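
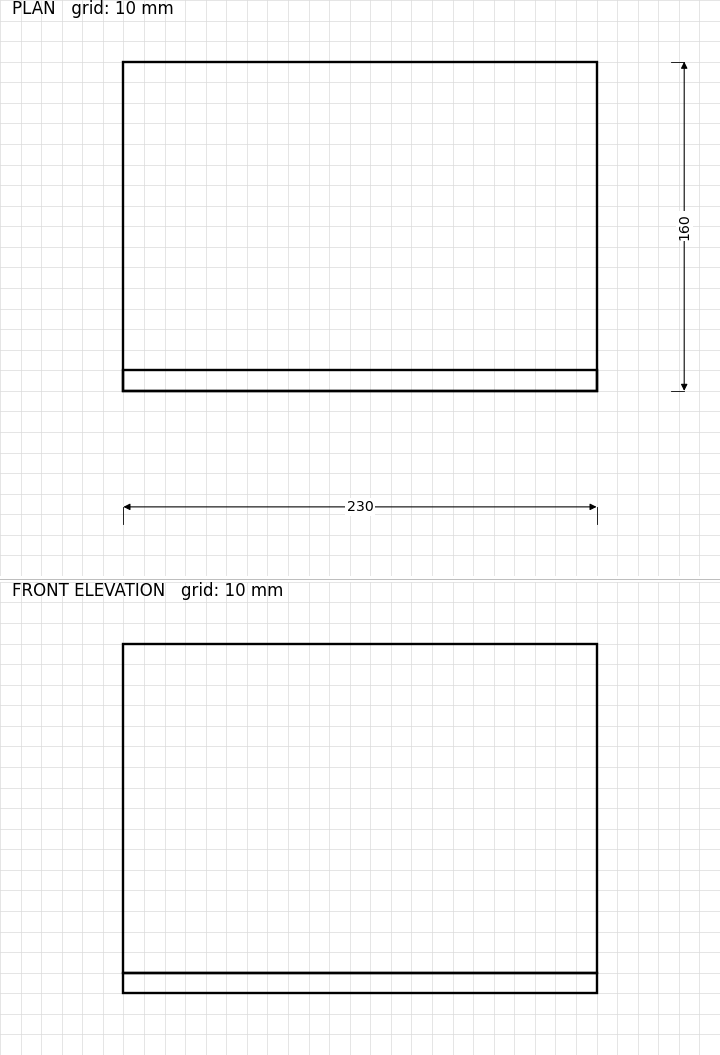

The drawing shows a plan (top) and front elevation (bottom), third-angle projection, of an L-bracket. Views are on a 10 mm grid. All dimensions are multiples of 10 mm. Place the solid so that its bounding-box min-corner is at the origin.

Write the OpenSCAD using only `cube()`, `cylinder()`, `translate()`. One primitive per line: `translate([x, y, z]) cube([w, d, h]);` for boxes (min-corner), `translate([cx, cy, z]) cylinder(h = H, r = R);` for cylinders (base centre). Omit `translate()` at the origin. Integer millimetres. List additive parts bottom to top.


cube([230, 160, 10]);
translate([0, 0, 10]) cube([230, 10, 160]);


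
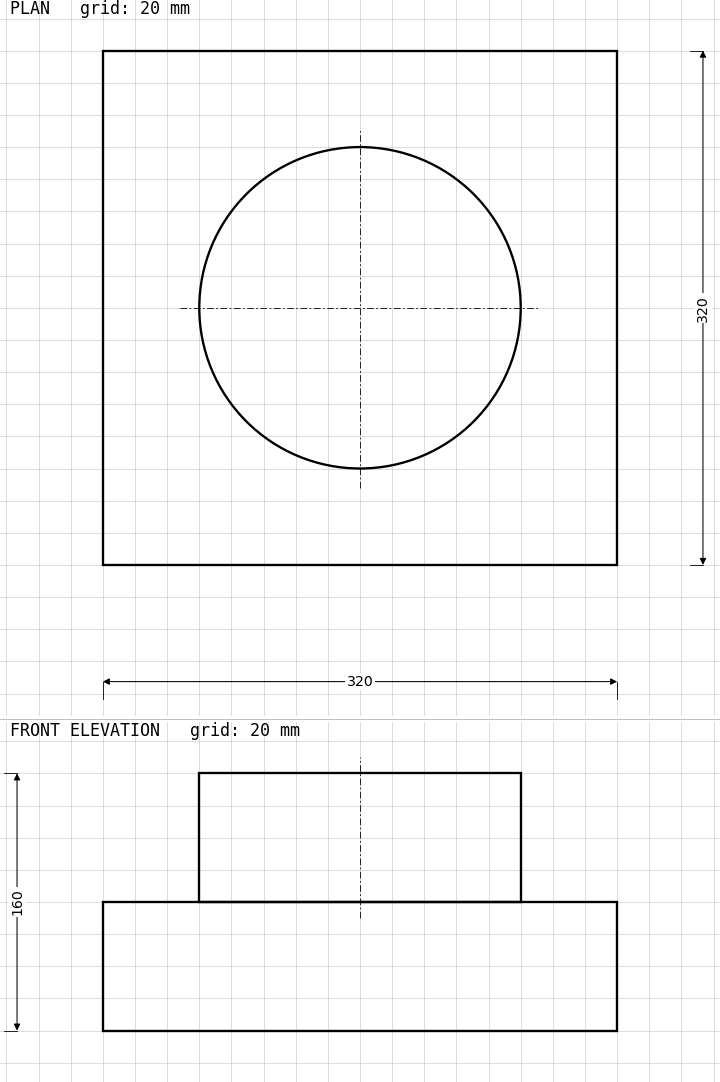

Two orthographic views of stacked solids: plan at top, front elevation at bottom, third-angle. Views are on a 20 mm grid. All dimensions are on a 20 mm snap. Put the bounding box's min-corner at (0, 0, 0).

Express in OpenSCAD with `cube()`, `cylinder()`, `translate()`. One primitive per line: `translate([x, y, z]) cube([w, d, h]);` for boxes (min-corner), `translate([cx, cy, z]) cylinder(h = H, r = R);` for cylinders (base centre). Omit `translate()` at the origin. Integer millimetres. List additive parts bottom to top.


cube([320, 320, 80]);
translate([160, 160, 80]) cylinder(h = 80, r = 100);


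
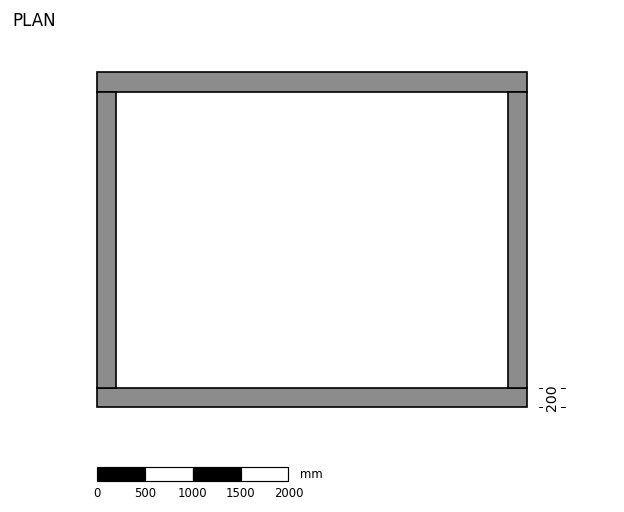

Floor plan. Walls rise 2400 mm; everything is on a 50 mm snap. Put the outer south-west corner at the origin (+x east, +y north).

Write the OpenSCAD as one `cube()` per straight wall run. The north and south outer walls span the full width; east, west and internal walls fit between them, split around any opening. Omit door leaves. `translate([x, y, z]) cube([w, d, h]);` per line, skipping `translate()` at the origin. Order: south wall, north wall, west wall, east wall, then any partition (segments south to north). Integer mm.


cube([4500, 200, 2400]);
translate([0, 3300, 0]) cube([4500, 200, 2400]);
translate([0, 200, 0]) cube([200, 3100, 2400]);
translate([4300, 200, 0]) cube([200, 3100, 2400]);


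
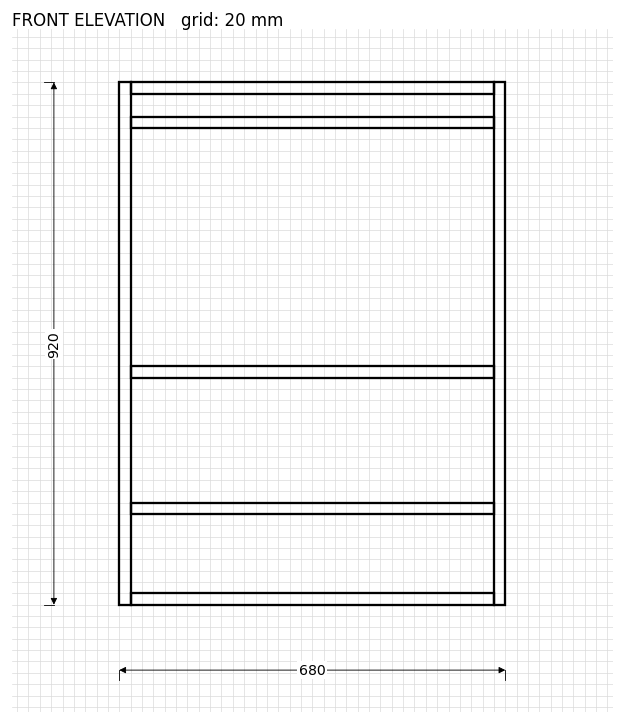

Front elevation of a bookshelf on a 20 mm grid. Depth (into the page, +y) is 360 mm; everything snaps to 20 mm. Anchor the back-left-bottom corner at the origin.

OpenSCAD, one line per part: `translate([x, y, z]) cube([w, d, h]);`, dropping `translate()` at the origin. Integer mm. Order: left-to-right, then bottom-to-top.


cube([20, 360, 920]);
translate([20, 0, 0]) cube([640, 360, 20]);
translate([20, 0, 160]) cube([640, 360, 20]);
translate([20, 0, 400]) cube([640, 360, 20]);
translate([20, 0, 840]) cube([640, 360, 20]);
translate([20, 0, 900]) cube([640, 360, 20]);
translate([660, 0, 0]) cube([20, 360, 920]);


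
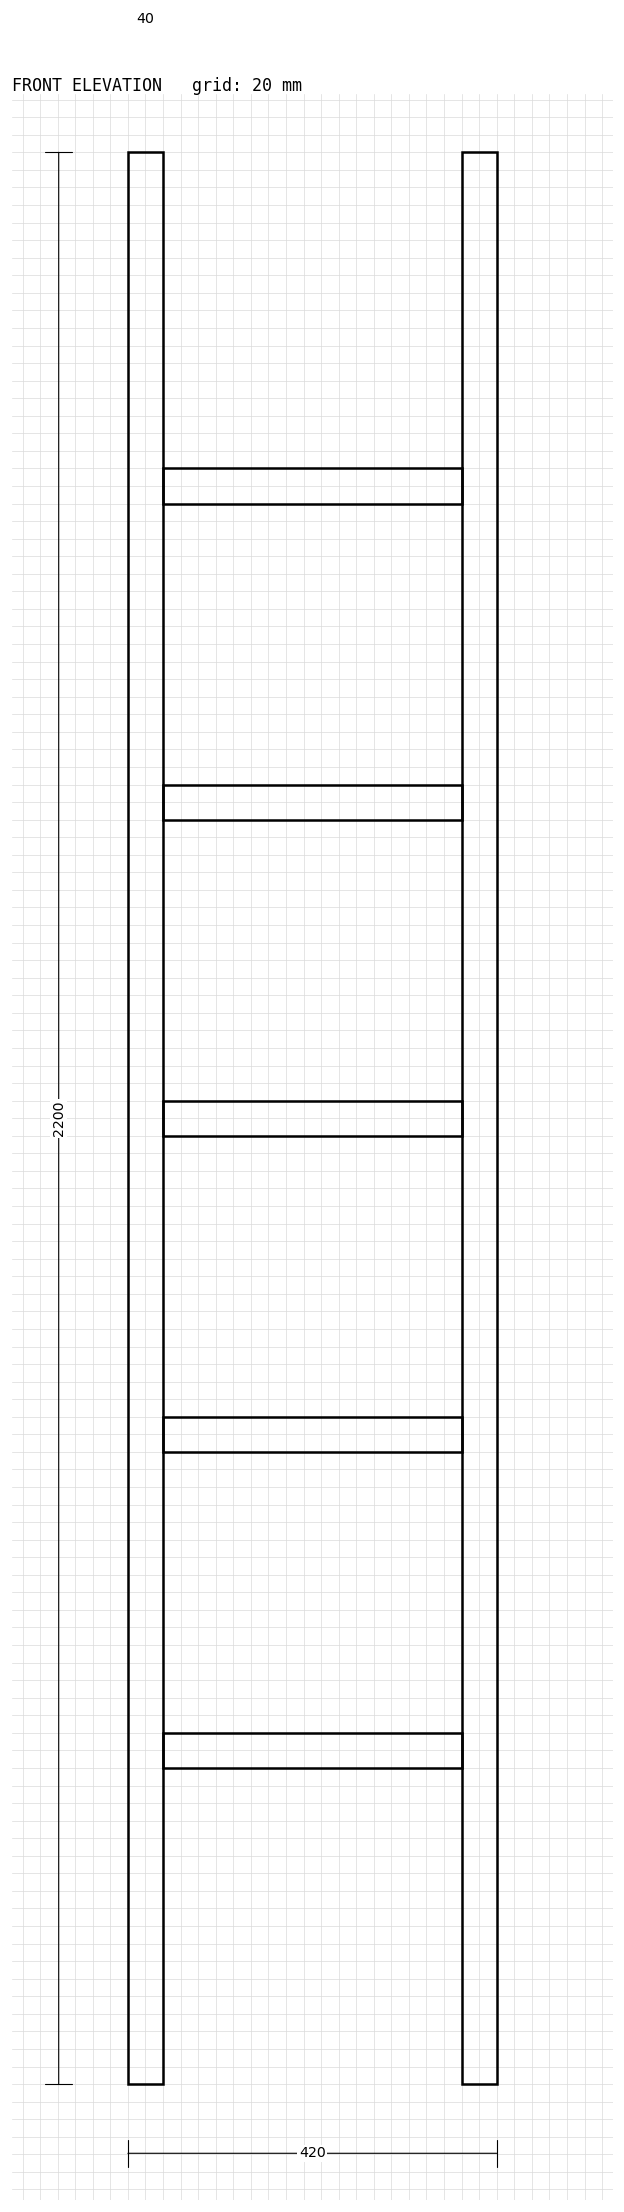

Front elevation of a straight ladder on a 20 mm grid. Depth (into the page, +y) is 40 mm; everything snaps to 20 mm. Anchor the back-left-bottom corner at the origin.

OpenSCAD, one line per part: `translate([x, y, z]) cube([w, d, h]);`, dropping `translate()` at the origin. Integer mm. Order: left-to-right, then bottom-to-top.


cube([40, 40, 2200]);
translate([40, 0, 360]) cube([340, 40, 40]);
translate([40, 0, 720]) cube([340, 40, 40]);
translate([40, 0, 1080]) cube([340, 40, 40]);
translate([40, 0, 1440]) cube([340, 40, 40]);
translate([40, 0, 1800]) cube([340, 40, 40]);
translate([380, 0, 0]) cube([40, 40, 2200]);


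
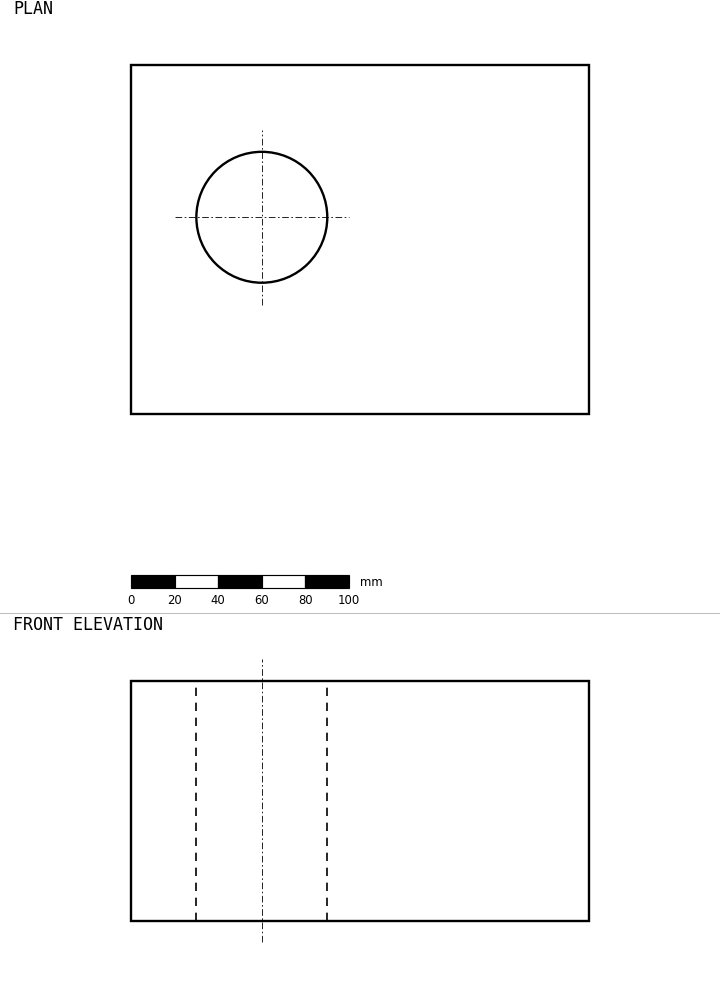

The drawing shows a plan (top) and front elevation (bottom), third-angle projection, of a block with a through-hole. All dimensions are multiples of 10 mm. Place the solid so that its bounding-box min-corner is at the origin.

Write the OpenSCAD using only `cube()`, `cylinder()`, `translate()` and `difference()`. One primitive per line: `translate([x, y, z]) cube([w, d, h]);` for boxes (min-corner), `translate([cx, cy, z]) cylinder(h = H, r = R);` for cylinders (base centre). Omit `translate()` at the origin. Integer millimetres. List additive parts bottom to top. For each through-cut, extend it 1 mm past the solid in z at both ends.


difference() {
  cube([210, 160, 110]);
  translate([60, 90, -1]) cylinder(h = 112, r = 30);
}


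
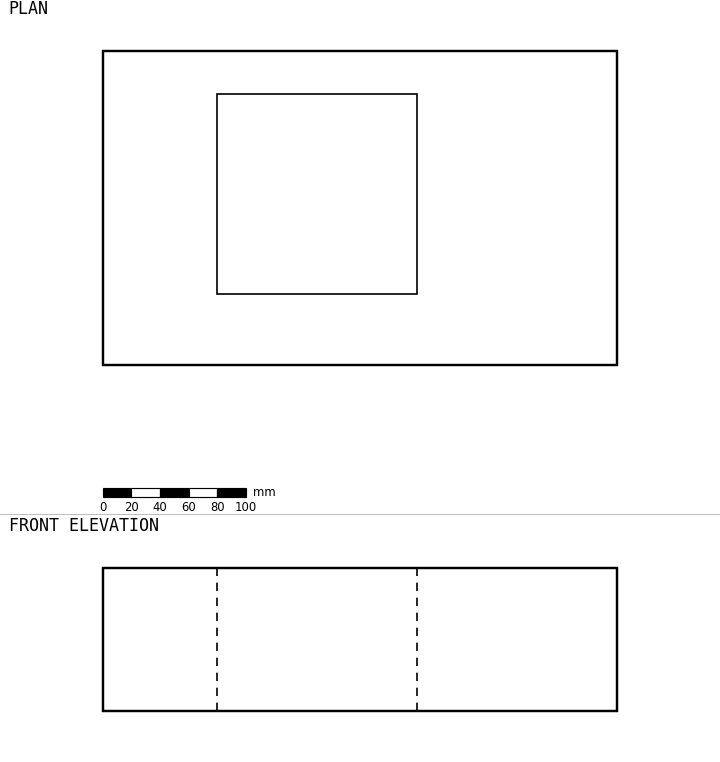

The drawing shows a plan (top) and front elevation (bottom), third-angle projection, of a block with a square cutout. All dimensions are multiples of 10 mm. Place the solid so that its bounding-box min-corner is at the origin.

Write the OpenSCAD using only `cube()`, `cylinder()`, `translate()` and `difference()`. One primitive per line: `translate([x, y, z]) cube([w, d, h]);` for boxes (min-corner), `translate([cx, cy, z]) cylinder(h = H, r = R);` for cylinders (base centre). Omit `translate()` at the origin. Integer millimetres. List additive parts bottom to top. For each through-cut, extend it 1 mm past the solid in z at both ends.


difference() {
  cube([360, 220, 100]);
  translate([80, 50, -1]) cube([140, 140, 102]);
}


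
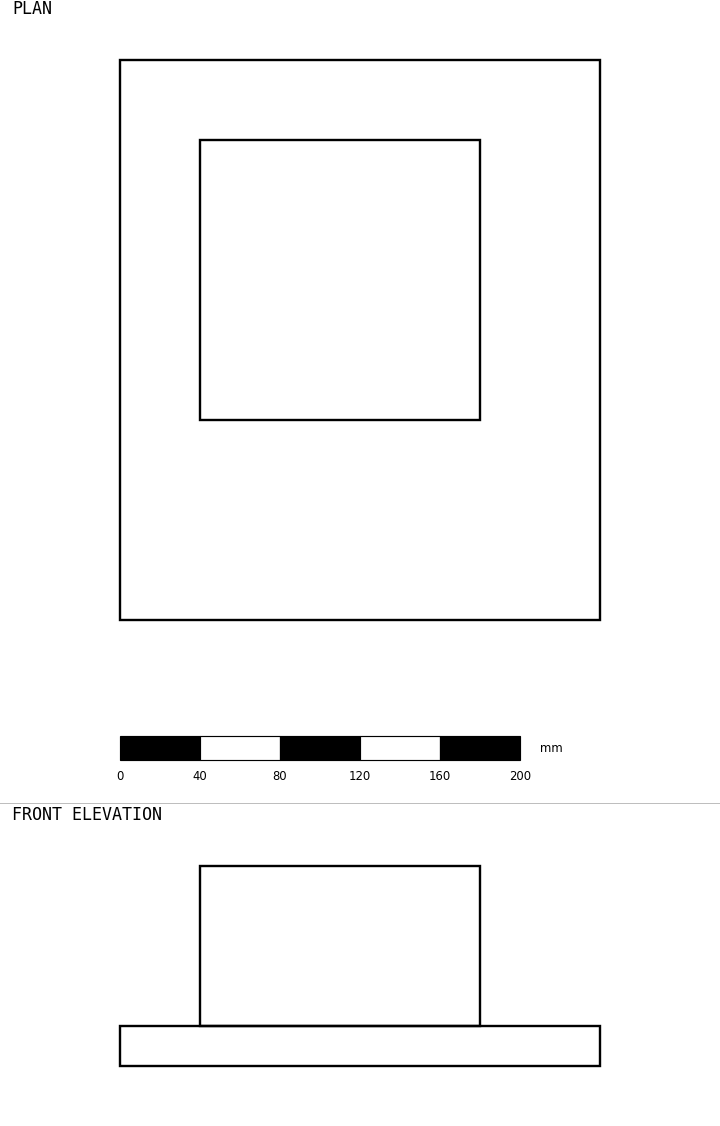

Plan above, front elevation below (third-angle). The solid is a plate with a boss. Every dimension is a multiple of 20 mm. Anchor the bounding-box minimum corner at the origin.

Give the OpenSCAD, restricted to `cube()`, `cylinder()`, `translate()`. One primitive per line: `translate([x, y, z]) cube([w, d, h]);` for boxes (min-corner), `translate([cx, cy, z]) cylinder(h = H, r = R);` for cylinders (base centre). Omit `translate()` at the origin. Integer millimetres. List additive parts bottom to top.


cube([240, 280, 20]);
translate([40, 100, 20]) cube([140, 140, 80]);


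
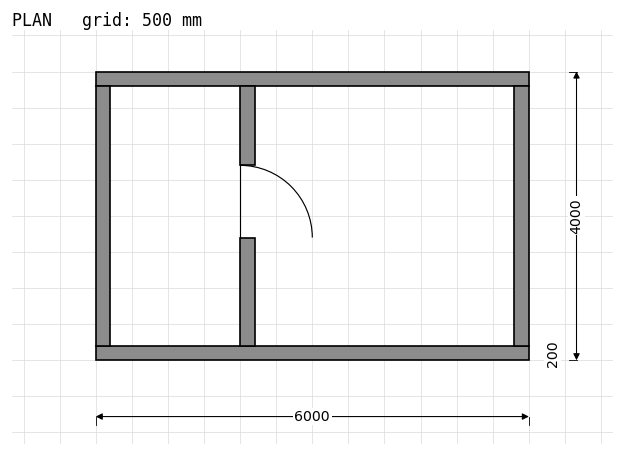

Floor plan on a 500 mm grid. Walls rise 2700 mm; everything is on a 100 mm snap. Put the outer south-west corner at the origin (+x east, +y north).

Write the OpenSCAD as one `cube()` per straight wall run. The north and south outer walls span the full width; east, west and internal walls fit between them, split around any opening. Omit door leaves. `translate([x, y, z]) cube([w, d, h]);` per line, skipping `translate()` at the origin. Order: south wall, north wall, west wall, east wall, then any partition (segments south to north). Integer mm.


cube([6000, 200, 2700]);
translate([0, 3800, 0]) cube([6000, 200, 2700]);
translate([0, 200, 0]) cube([200, 3600, 2700]);
translate([5800, 200, 0]) cube([200, 3600, 2700]);
translate([2000, 200, 0]) cube([200, 1500, 2700]);
translate([2000, 2700, 0]) cube([200, 1100, 2700]);


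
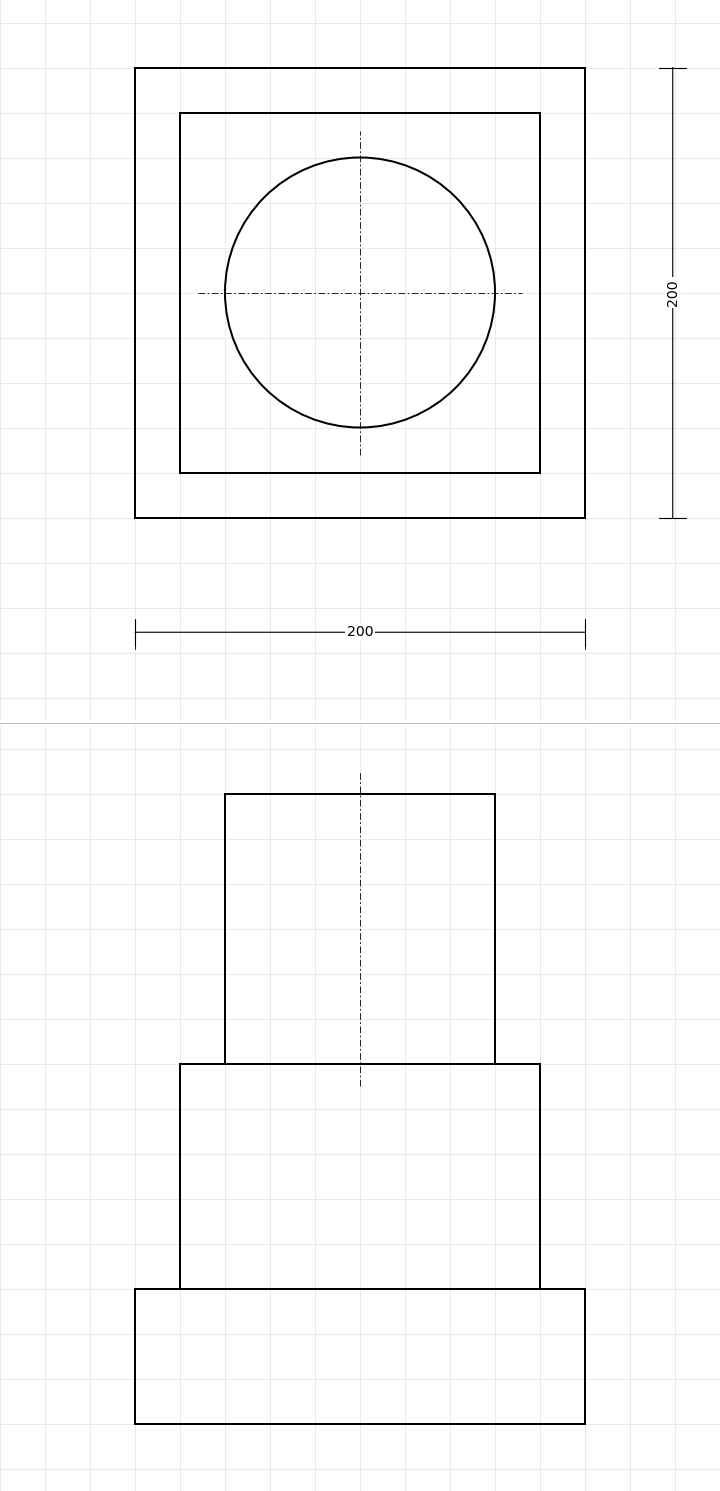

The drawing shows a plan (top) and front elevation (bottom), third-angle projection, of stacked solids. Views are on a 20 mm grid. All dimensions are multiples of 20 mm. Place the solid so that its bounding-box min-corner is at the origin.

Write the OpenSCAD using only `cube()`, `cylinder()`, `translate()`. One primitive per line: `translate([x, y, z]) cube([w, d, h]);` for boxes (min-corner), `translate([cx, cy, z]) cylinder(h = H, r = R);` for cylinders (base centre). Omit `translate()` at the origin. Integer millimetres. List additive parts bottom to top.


cube([200, 200, 60]);
translate([20, 20, 60]) cube([160, 160, 100]);
translate([100, 100, 160]) cylinder(h = 120, r = 60);


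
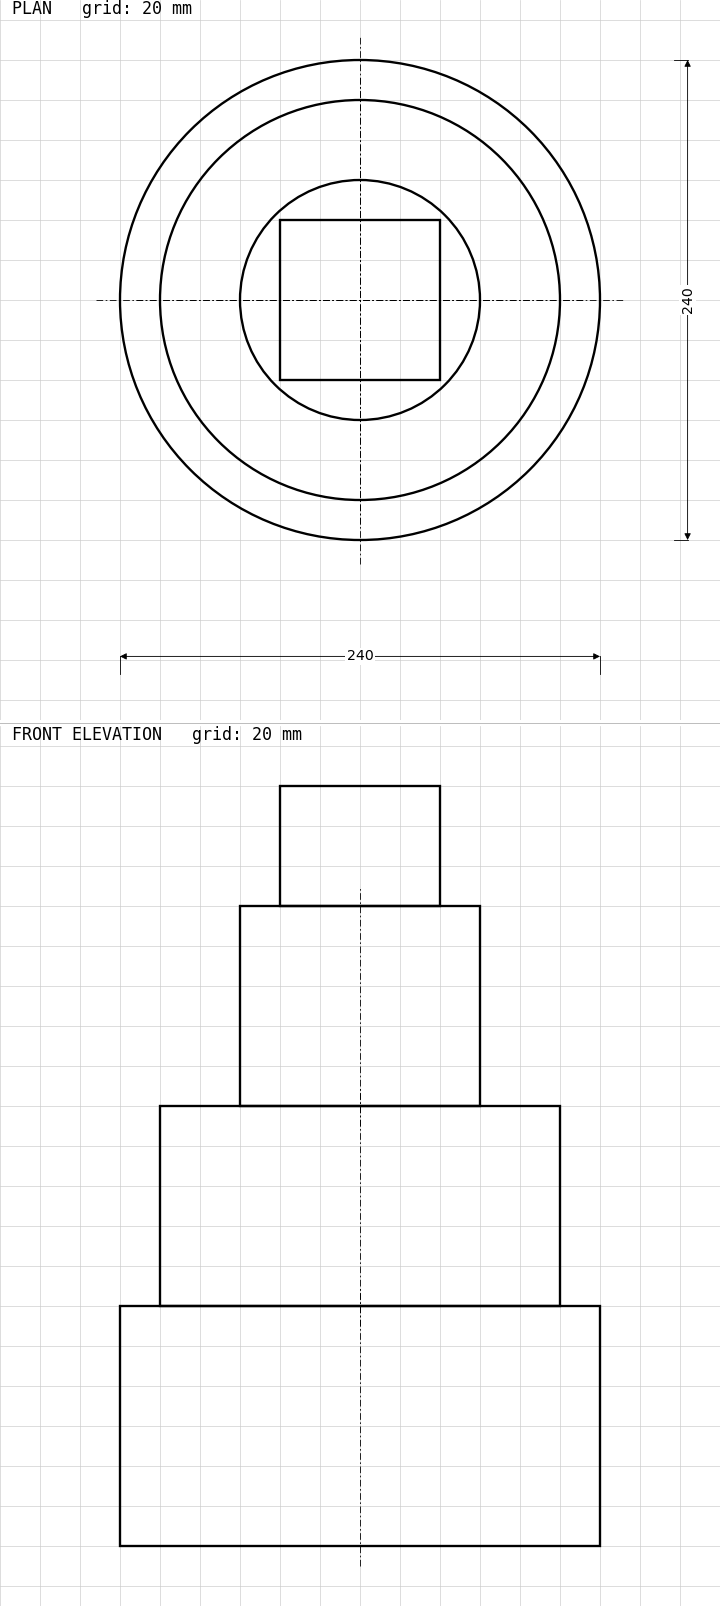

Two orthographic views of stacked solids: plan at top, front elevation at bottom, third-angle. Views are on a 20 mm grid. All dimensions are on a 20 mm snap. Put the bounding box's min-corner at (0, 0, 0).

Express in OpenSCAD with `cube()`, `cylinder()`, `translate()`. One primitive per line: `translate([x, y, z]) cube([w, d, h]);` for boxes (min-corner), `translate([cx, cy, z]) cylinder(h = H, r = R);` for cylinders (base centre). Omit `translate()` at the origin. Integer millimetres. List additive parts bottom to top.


translate([120, 120, 0]) cylinder(h = 120, r = 120);
translate([120, 120, 120]) cylinder(h = 100, r = 100);
translate([120, 120, 220]) cylinder(h = 100, r = 60);
translate([80, 80, 320]) cube([80, 80, 60]);


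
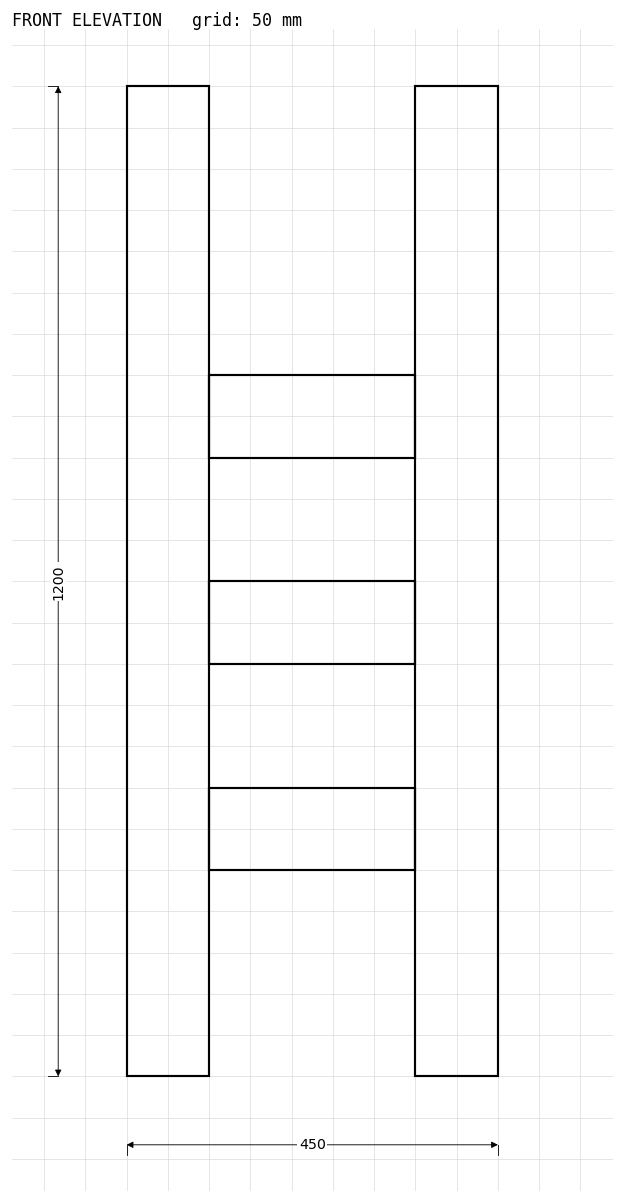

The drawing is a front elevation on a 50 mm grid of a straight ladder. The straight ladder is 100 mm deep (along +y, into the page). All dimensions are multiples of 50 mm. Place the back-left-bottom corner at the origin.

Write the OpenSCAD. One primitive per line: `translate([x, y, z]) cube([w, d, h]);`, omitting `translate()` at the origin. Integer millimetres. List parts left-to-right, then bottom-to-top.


cube([100, 100, 1200]);
translate([100, 0, 250]) cube([250, 100, 100]);
translate([100, 0, 500]) cube([250, 100, 100]);
translate([100, 0, 750]) cube([250, 100, 100]);
translate([350, 0, 0]) cube([100, 100, 1200]);


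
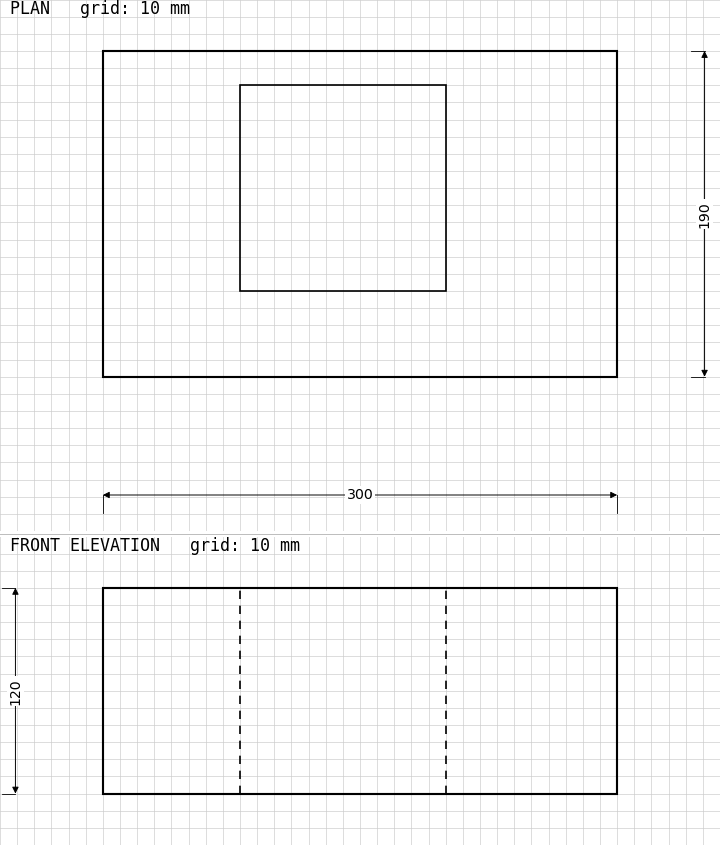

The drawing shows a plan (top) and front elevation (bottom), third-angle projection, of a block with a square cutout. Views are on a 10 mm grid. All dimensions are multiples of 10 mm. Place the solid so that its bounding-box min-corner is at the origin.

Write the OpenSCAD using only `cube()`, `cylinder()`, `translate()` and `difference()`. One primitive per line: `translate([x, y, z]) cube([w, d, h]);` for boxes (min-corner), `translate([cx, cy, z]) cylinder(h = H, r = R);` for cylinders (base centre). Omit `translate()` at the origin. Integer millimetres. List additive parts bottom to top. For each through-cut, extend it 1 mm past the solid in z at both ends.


difference() {
  cube([300, 190, 120]);
  translate([80, 50, -1]) cube([120, 120, 122]);
}


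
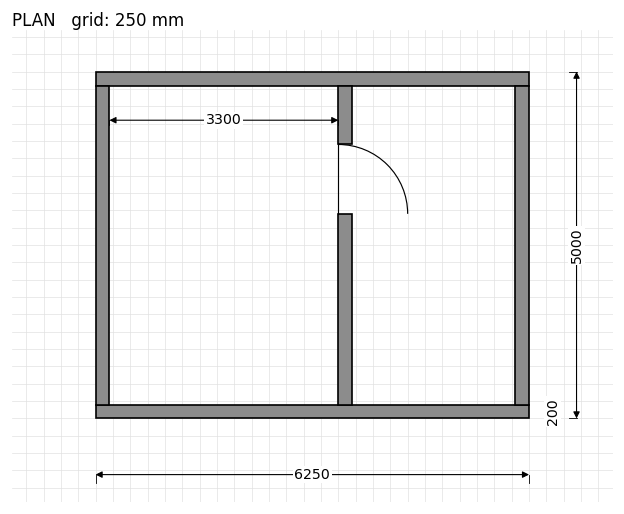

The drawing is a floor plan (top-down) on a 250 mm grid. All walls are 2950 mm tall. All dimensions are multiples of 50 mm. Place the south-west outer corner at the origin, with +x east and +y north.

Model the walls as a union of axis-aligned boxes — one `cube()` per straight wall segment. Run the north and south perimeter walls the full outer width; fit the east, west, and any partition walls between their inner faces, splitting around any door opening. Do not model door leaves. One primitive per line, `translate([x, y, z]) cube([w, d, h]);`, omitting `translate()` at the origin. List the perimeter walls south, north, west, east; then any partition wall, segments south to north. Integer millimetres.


cube([6250, 200, 2950]);
translate([0, 4800, 0]) cube([6250, 200, 2950]);
translate([0, 200, 0]) cube([200, 4600, 2950]);
translate([6050, 200, 0]) cube([200, 4600, 2950]);
translate([3500, 200, 0]) cube([200, 2750, 2950]);
translate([3500, 3950, 0]) cube([200, 850, 2950]);


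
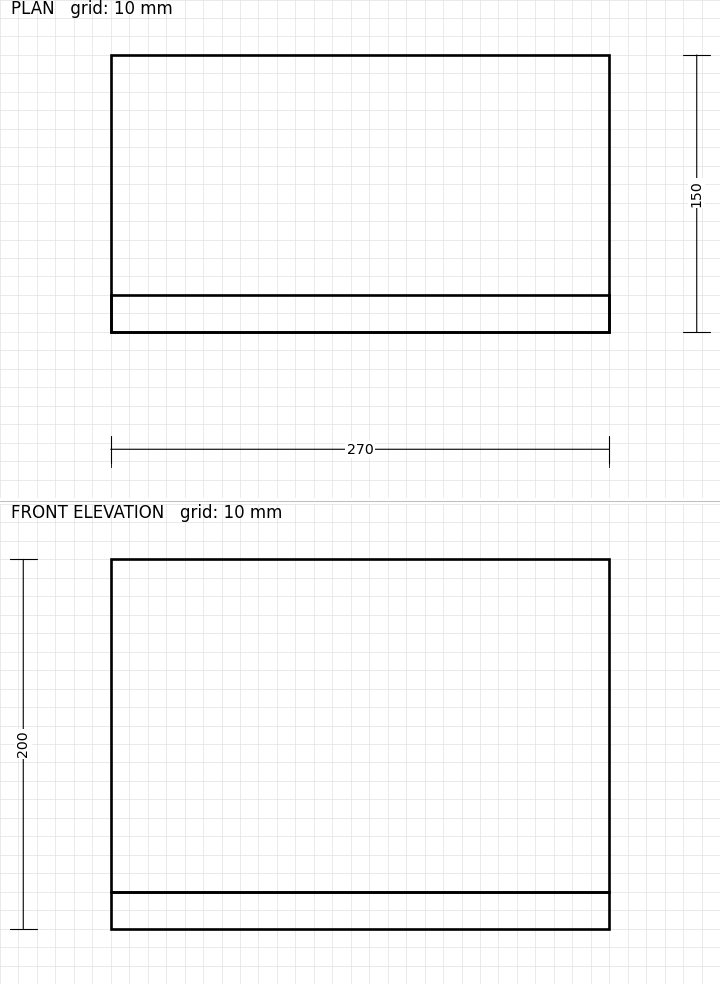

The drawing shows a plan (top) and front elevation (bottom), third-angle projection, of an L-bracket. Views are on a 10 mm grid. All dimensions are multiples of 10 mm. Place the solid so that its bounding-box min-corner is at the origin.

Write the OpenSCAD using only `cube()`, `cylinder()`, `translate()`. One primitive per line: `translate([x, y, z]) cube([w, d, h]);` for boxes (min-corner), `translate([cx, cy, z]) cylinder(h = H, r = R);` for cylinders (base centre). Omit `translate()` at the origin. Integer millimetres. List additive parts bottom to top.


cube([270, 150, 20]);
translate([0, 0, 20]) cube([270, 20, 180]);


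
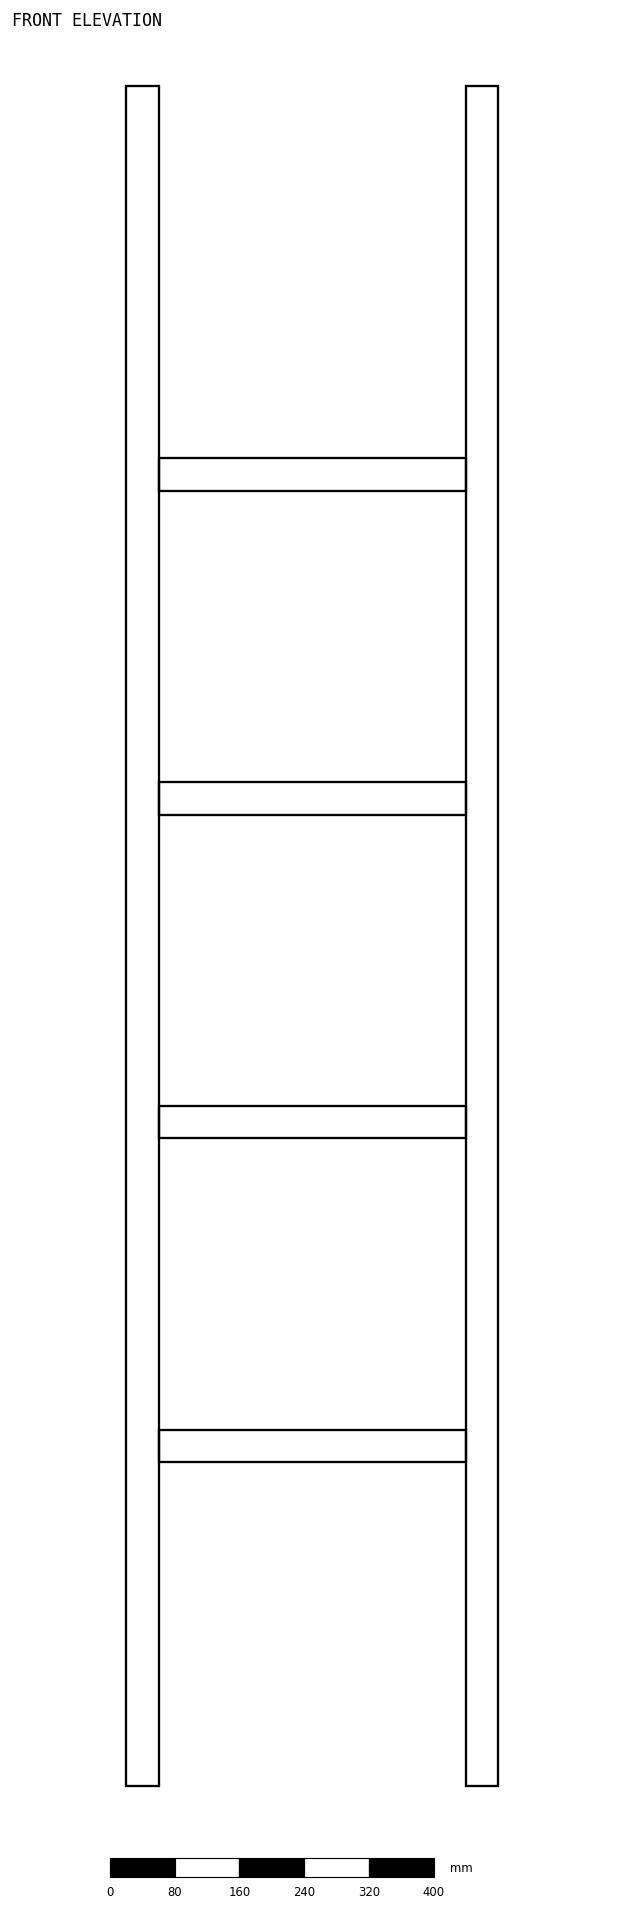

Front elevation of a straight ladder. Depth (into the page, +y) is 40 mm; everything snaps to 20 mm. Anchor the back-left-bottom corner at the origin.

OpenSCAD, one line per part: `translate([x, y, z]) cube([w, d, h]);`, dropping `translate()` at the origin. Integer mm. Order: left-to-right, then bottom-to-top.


cube([40, 40, 2100]);
translate([40, 0, 400]) cube([380, 40, 40]);
translate([40, 0, 800]) cube([380, 40, 40]);
translate([40, 0, 1200]) cube([380, 40, 40]);
translate([40, 0, 1600]) cube([380, 40, 40]);
translate([420, 0, 0]) cube([40, 40, 2100]);


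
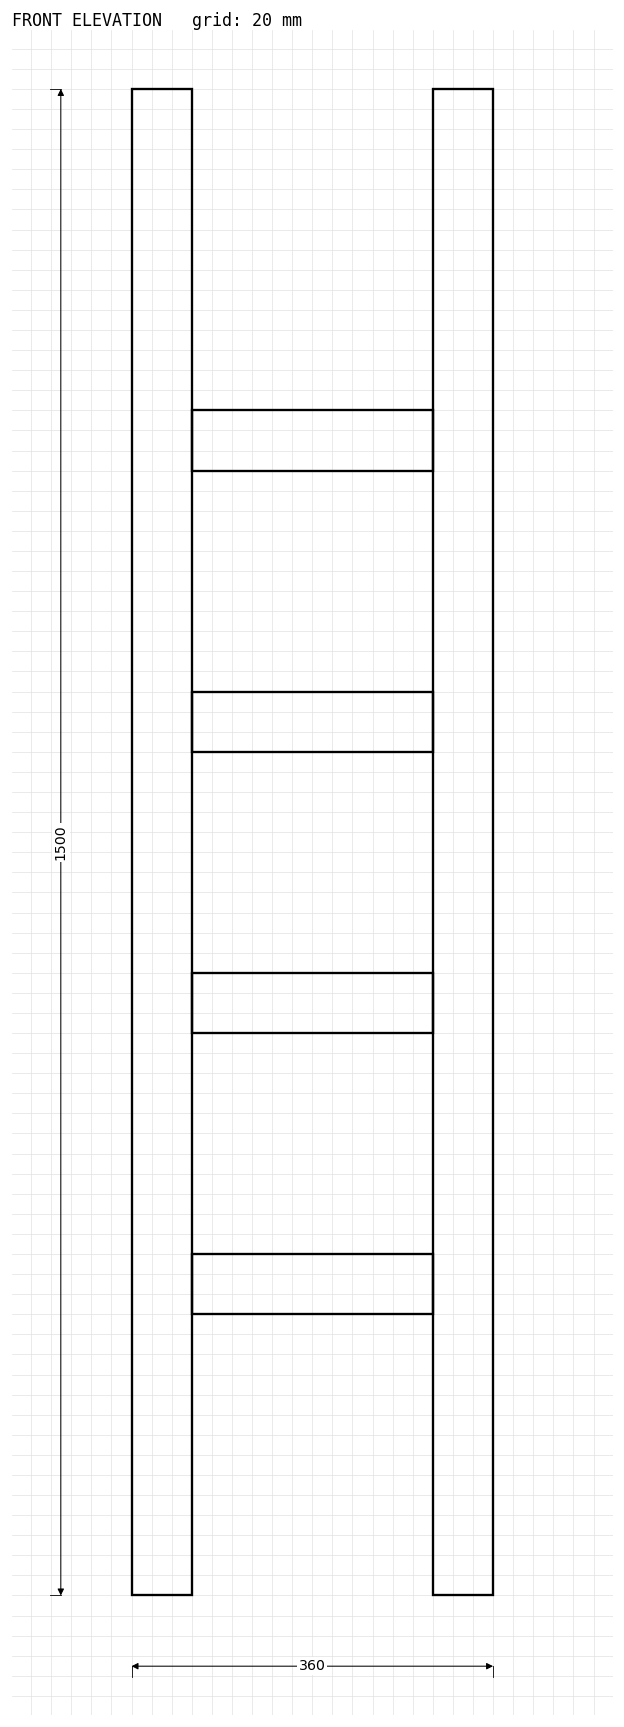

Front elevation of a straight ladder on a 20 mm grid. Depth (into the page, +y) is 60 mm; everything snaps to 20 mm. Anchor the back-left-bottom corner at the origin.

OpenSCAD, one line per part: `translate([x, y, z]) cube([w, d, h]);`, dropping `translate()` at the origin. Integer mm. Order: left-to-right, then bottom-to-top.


cube([60, 60, 1500]);
translate([60, 0, 280]) cube([240, 60, 60]);
translate([60, 0, 560]) cube([240, 60, 60]);
translate([60, 0, 840]) cube([240, 60, 60]);
translate([60, 0, 1120]) cube([240, 60, 60]);
translate([300, 0, 0]) cube([60, 60, 1500]);


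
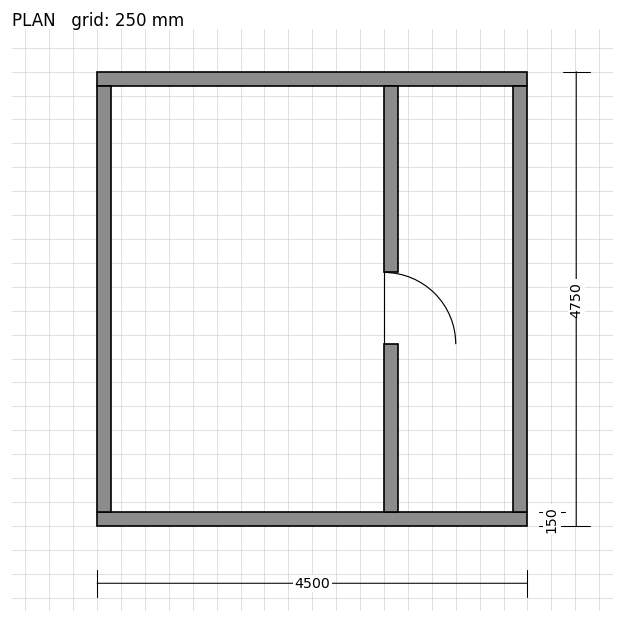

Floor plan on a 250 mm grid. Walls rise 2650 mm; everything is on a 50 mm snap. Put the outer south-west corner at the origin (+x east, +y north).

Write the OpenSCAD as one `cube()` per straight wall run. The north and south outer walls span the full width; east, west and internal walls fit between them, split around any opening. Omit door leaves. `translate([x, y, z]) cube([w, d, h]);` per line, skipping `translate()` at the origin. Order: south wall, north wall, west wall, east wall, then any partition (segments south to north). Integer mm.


cube([4500, 150, 2650]);
translate([0, 4600, 0]) cube([4500, 150, 2650]);
translate([0, 150, 0]) cube([150, 4450, 2650]);
translate([4350, 150, 0]) cube([150, 4450, 2650]);
translate([3000, 150, 0]) cube([150, 1750, 2650]);
translate([3000, 2650, 0]) cube([150, 1950, 2650]);


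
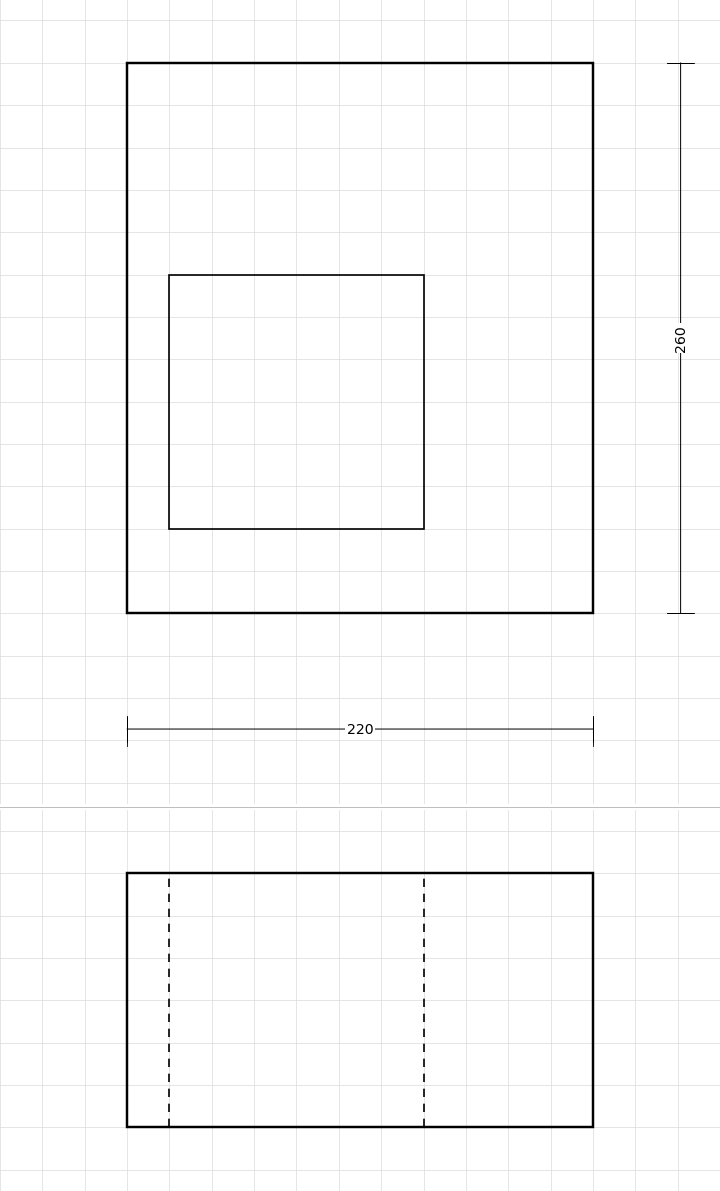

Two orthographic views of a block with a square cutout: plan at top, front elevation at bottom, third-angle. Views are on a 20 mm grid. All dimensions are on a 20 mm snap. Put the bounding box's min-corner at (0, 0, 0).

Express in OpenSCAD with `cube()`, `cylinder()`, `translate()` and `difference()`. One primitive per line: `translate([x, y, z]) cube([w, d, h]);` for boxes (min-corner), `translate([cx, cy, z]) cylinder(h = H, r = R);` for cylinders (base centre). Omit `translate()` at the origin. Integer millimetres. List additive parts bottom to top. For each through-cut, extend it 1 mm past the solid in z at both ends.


difference() {
  cube([220, 260, 120]);
  translate([20, 40, -1]) cube([120, 120, 122]);
}


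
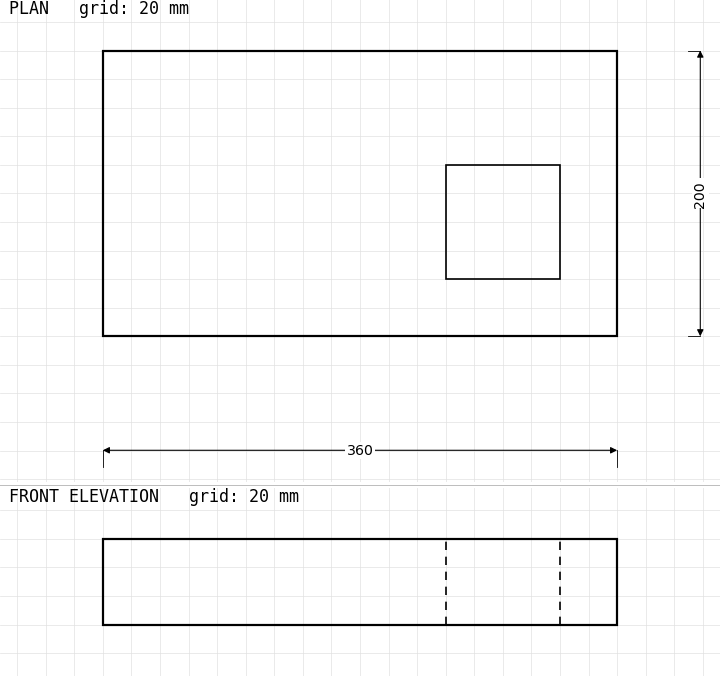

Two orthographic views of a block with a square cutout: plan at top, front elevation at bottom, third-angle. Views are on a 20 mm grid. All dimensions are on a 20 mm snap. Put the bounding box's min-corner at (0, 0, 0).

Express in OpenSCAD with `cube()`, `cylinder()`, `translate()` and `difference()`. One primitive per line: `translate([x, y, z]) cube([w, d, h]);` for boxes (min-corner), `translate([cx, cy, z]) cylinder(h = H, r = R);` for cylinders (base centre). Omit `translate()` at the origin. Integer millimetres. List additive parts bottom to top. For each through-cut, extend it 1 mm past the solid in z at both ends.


difference() {
  cube([360, 200, 60]);
  translate([240, 40, -1]) cube([80, 80, 62]);
}


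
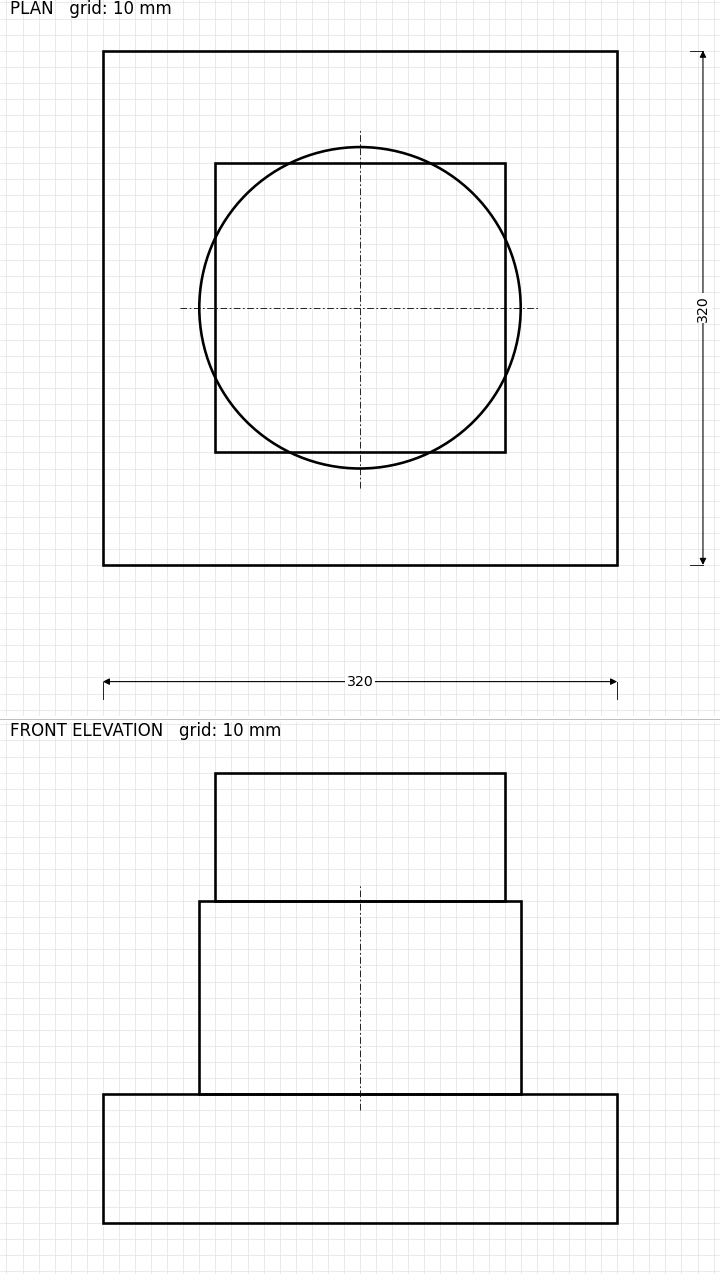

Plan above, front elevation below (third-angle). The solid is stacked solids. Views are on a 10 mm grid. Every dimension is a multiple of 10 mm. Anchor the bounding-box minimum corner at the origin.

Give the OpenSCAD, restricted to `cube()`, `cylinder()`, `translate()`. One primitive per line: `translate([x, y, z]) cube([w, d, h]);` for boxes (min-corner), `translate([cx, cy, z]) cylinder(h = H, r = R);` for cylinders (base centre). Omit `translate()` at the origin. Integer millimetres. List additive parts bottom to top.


cube([320, 320, 80]);
translate([160, 160, 80]) cylinder(h = 120, r = 100);
translate([70, 70, 200]) cube([180, 180, 80]);


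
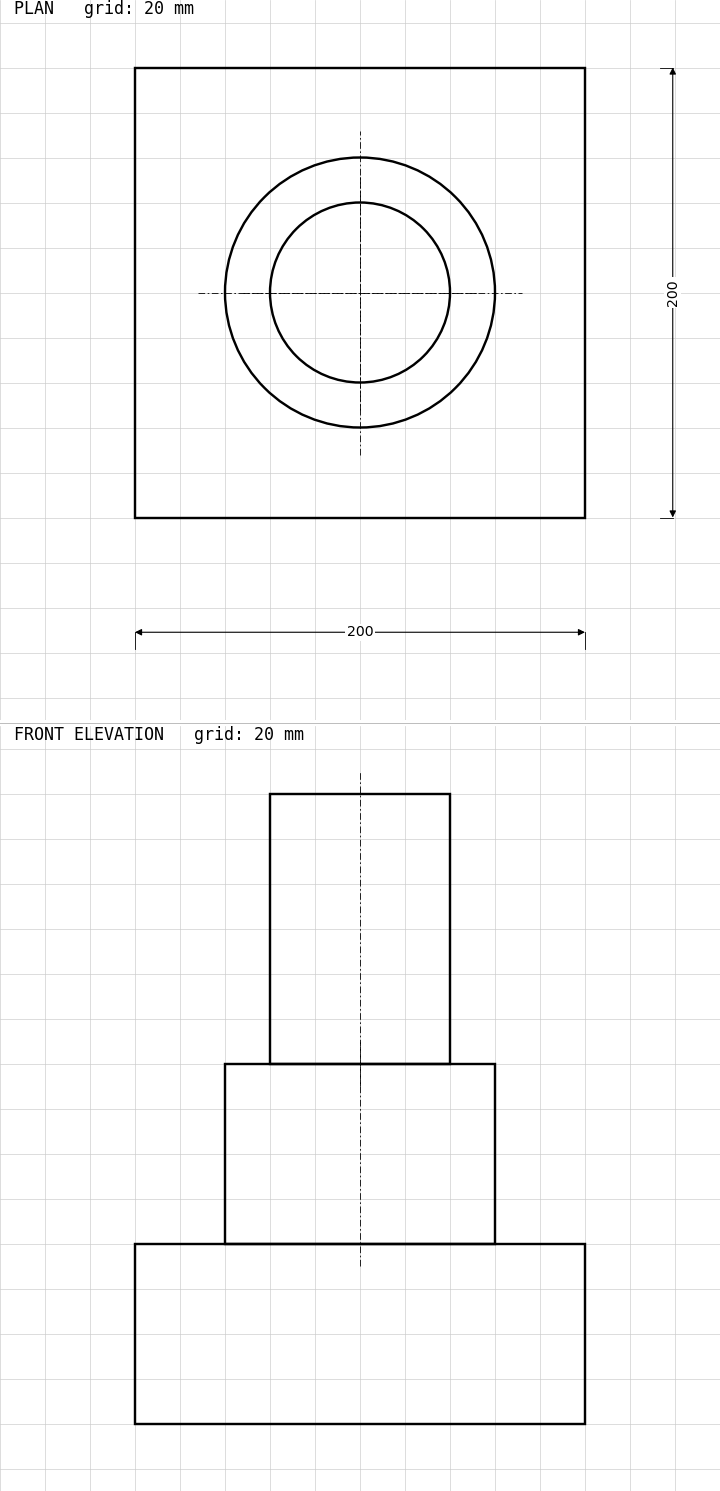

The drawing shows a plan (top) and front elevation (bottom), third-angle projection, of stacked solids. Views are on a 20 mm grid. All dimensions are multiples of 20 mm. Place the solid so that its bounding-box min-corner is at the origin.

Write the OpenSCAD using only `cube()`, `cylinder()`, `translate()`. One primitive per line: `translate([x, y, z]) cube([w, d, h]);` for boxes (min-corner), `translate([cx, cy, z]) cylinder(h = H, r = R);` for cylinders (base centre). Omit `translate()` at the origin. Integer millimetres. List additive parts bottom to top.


cube([200, 200, 80]);
translate([100, 100, 80]) cylinder(h = 80, r = 60);
translate([100, 100, 160]) cylinder(h = 120, r = 40);


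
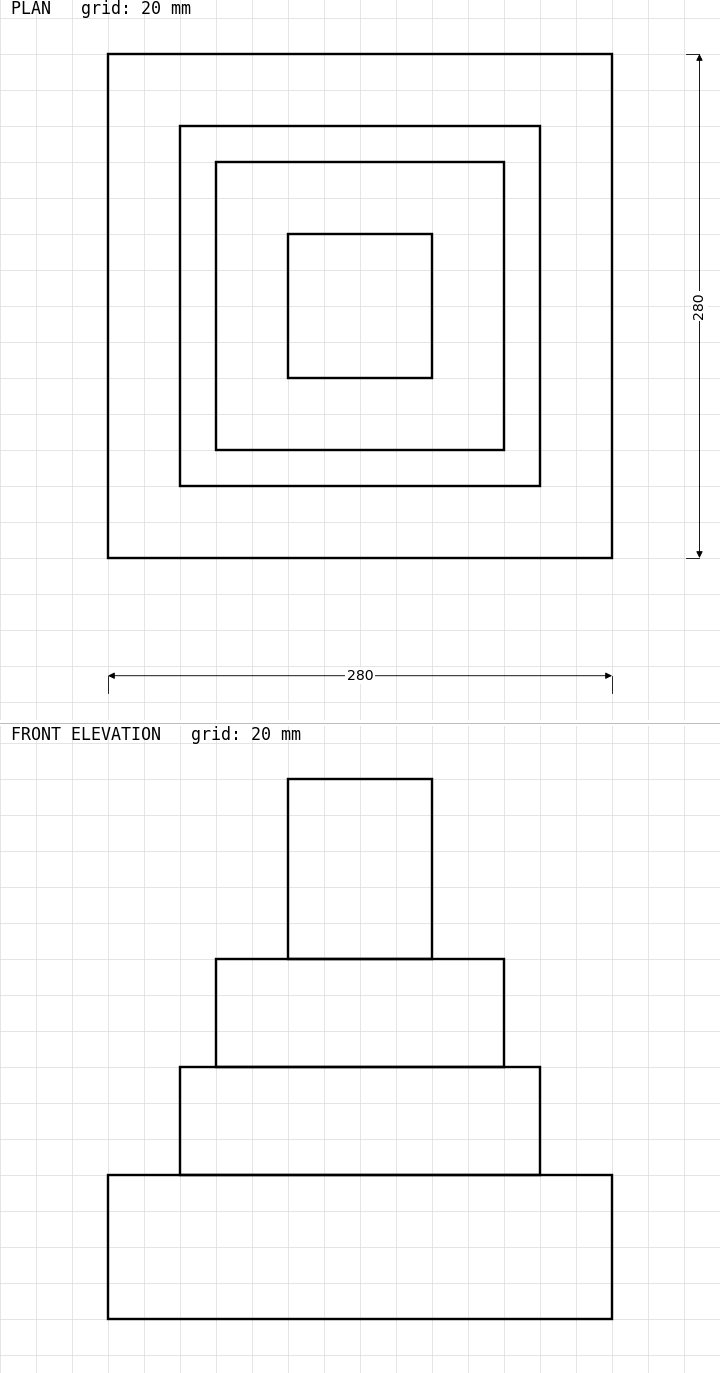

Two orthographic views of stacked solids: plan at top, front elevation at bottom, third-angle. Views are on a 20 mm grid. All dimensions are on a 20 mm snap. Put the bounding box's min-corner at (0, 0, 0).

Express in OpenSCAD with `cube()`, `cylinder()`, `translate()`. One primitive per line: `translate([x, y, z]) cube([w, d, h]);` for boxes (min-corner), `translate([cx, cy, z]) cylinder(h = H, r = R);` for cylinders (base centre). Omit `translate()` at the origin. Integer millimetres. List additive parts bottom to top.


cube([280, 280, 80]);
translate([40, 40, 80]) cube([200, 200, 60]);
translate([60, 60, 140]) cube([160, 160, 60]);
translate([100, 100, 200]) cube([80, 80, 100]);


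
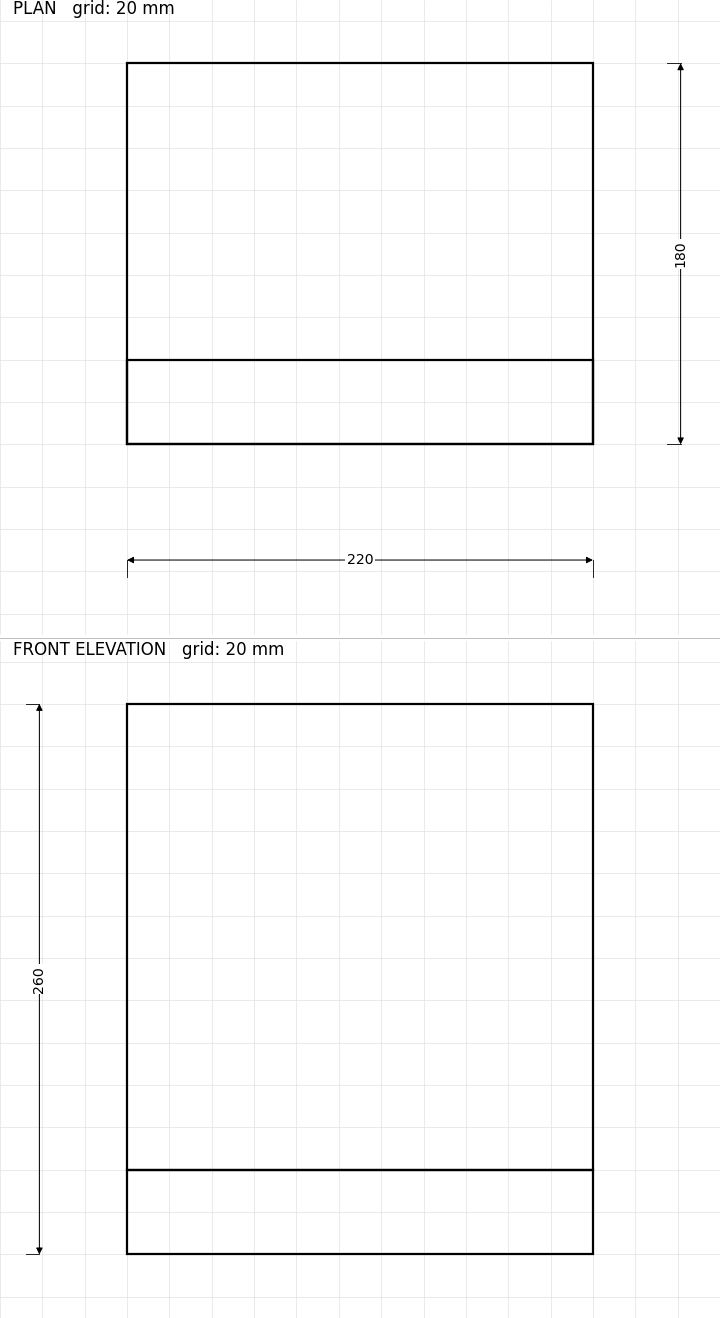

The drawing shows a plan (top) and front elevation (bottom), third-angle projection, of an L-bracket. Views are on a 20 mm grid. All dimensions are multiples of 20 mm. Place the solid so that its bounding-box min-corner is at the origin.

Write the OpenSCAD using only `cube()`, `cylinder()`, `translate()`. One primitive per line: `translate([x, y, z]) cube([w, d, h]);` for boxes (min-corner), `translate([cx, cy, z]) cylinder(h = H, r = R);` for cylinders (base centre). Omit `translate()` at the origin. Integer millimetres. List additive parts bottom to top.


cube([220, 180, 40]);
translate([0, 0, 40]) cube([220, 40, 220]);


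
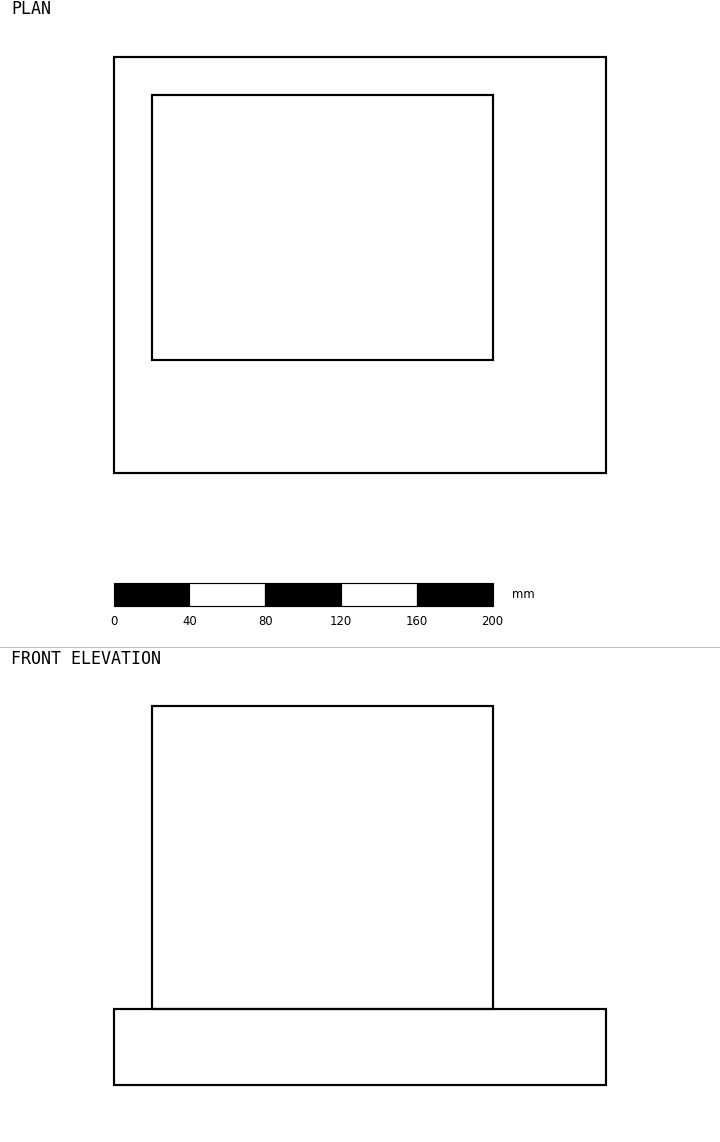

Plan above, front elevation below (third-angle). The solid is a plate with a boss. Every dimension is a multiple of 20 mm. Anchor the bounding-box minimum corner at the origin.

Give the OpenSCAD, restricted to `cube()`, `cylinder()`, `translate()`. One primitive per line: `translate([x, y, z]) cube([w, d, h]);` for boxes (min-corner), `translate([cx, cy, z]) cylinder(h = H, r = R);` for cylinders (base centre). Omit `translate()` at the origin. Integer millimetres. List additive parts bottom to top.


cube([260, 220, 40]);
translate([20, 60, 40]) cube([180, 140, 160]);


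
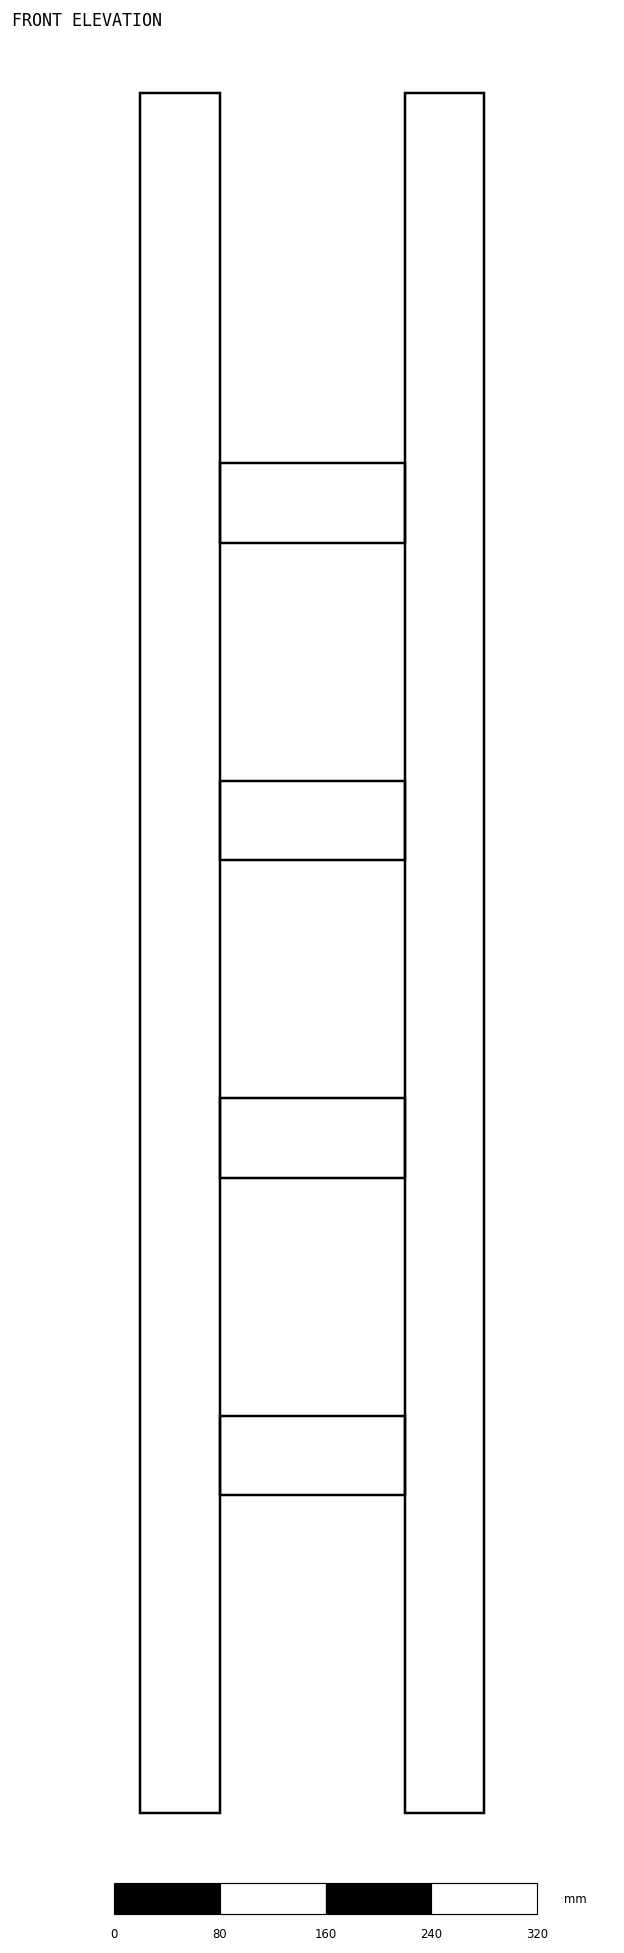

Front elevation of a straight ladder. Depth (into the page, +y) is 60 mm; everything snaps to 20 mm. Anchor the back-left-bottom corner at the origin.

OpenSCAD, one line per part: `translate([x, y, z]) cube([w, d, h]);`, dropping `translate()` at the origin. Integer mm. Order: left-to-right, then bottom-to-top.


cube([60, 60, 1300]);
translate([60, 0, 240]) cube([140, 60, 60]);
translate([60, 0, 480]) cube([140, 60, 60]);
translate([60, 0, 720]) cube([140, 60, 60]);
translate([60, 0, 960]) cube([140, 60, 60]);
translate([200, 0, 0]) cube([60, 60, 1300]);


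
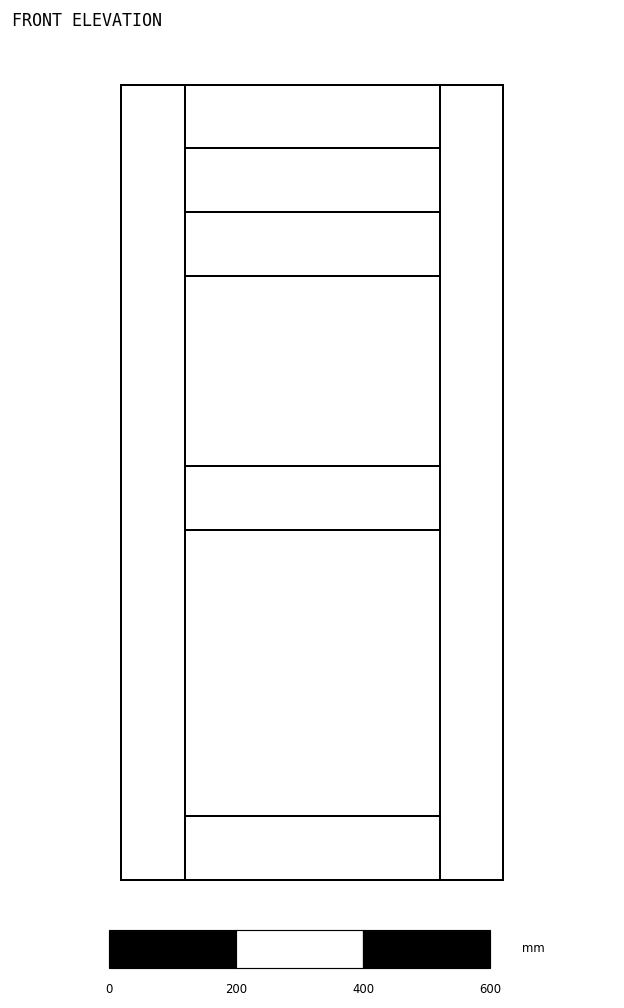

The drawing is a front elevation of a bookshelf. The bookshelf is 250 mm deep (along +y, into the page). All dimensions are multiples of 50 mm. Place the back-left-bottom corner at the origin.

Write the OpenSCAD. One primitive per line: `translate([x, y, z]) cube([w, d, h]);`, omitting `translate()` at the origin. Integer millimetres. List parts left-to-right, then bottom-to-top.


cube([100, 250, 1250]);
translate([100, 0, 0]) cube([400, 250, 100]);
translate([100, 0, 550]) cube([400, 250, 100]);
translate([100, 0, 950]) cube([400, 250, 100]);
translate([100, 0, 1150]) cube([400, 250, 100]);
translate([500, 0, 0]) cube([100, 250, 1250]);


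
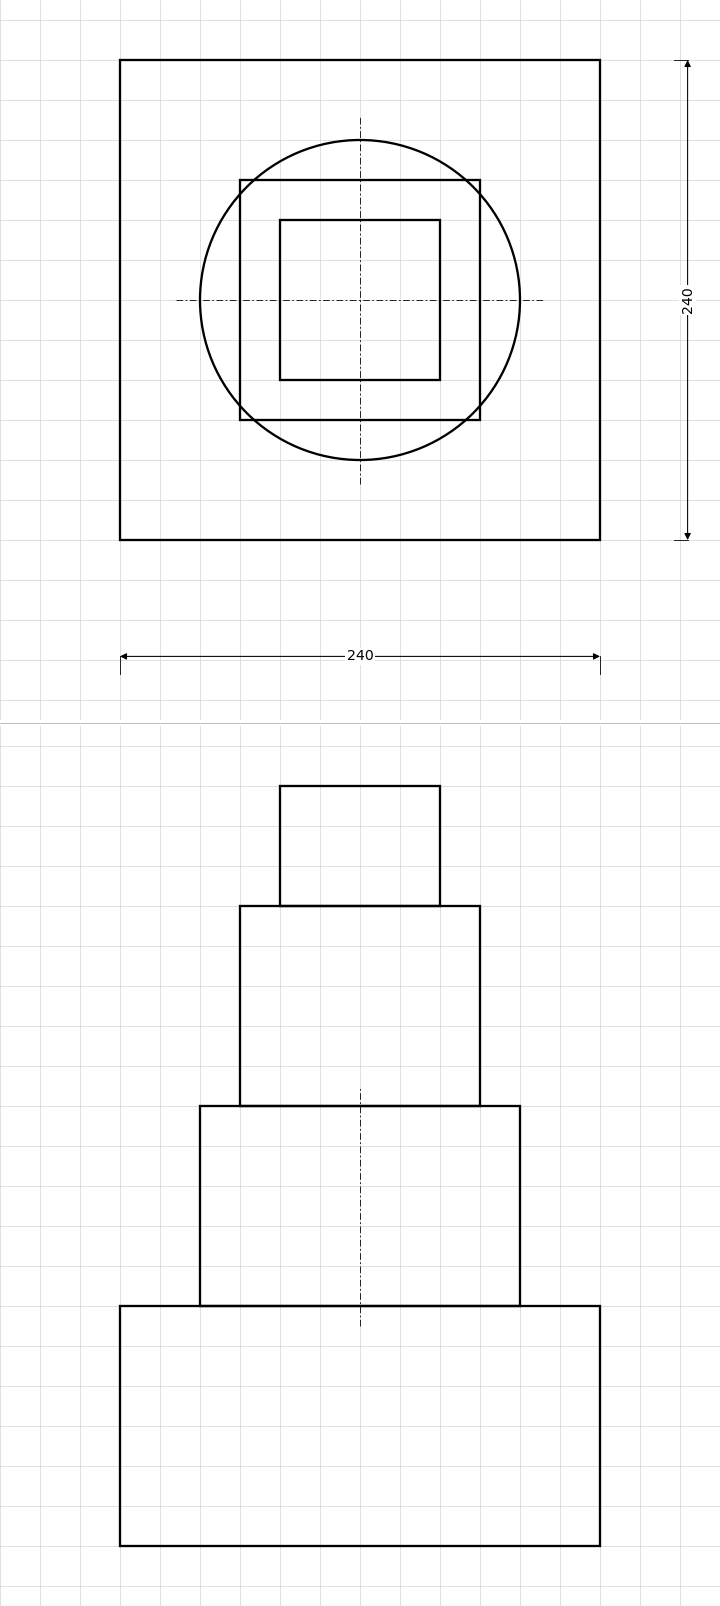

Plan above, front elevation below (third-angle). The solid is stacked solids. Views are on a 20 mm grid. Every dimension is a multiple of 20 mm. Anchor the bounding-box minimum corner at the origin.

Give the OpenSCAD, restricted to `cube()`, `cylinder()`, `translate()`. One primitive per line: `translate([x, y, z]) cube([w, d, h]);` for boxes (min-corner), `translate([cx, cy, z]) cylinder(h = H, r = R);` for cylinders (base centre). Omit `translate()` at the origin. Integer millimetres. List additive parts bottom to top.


cube([240, 240, 120]);
translate([120, 120, 120]) cylinder(h = 100, r = 80);
translate([60, 60, 220]) cube([120, 120, 100]);
translate([80, 80, 320]) cube([80, 80, 60]);


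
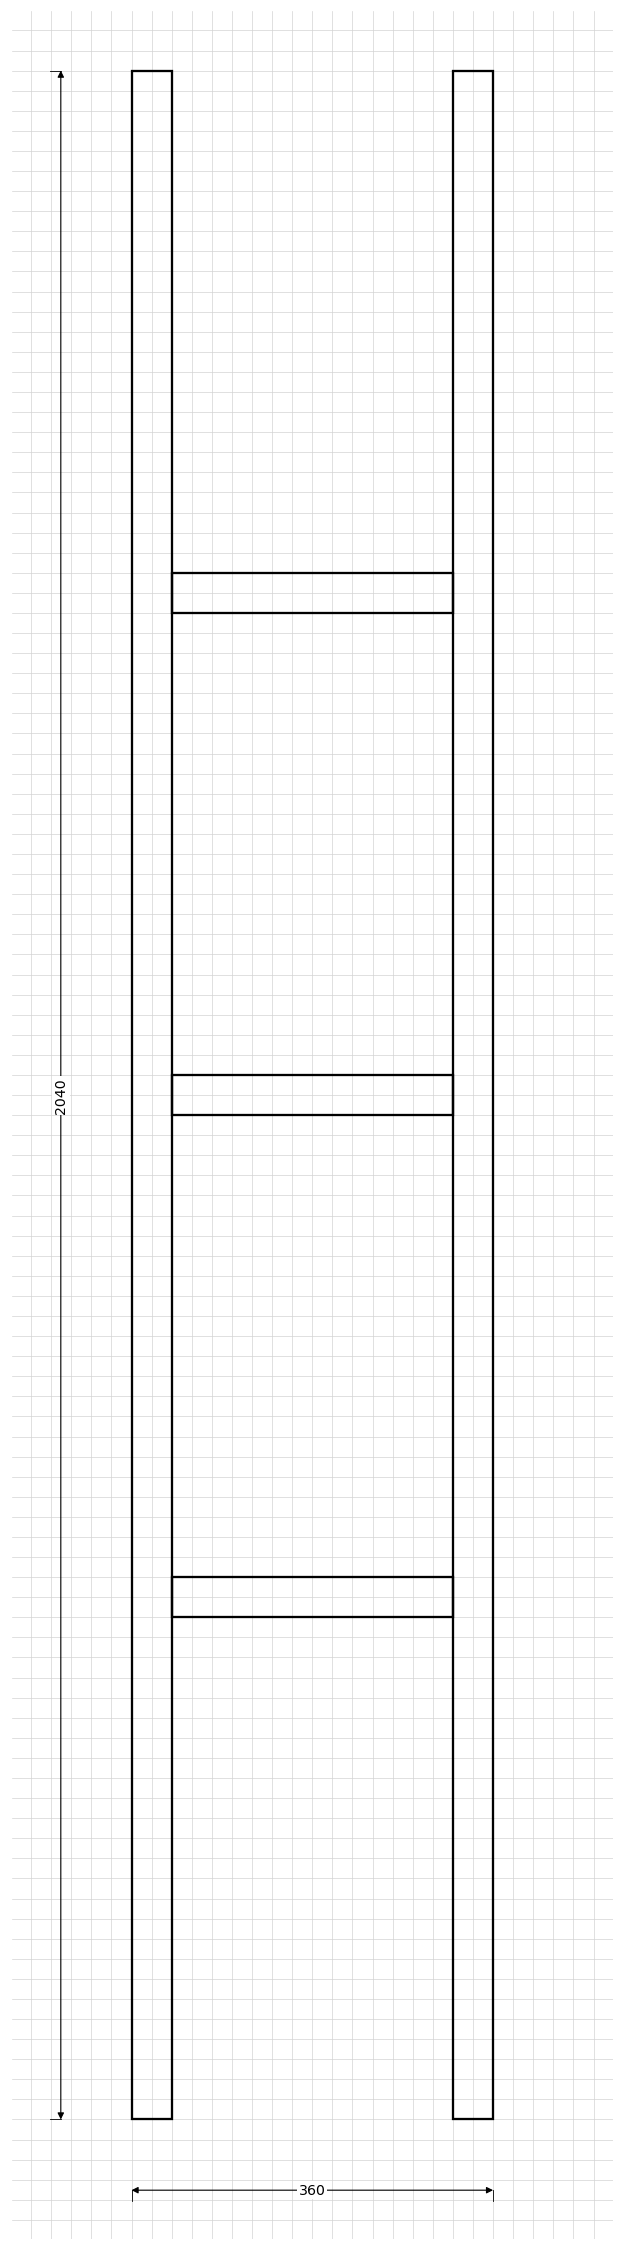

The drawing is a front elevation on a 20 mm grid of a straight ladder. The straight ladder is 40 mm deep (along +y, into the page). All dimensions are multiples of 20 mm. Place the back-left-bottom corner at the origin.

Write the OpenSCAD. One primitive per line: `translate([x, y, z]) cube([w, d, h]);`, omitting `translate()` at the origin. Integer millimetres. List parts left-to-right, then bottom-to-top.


cube([40, 40, 2040]);
translate([40, 0, 500]) cube([280, 40, 40]);
translate([40, 0, 1000]) cube([280, 40, 40]);
translate([40, 0, 1500]) cube([280, 40, 40]);
translate([320, 0, 0]) cube([40, 40, 2040]);
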